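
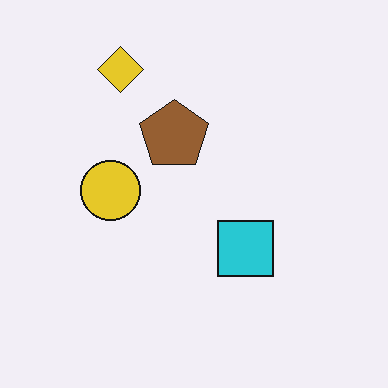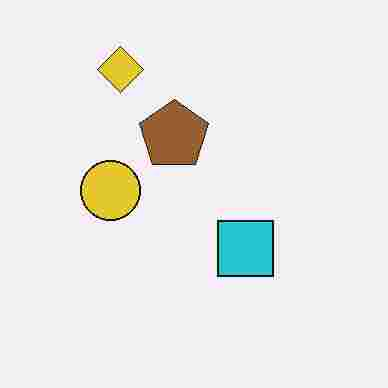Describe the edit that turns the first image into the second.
Heavily JPEG-compressed with obvious blocking artifacts.

Blocky 8×8 compression artifacts appear around shape edges and the flat background shows ringing — characteristic JPEG degradation.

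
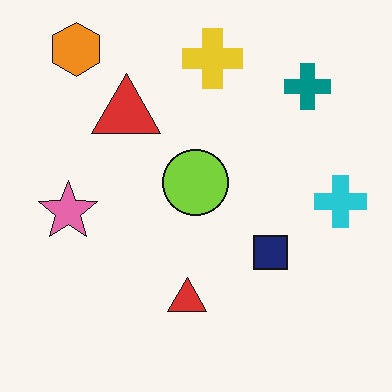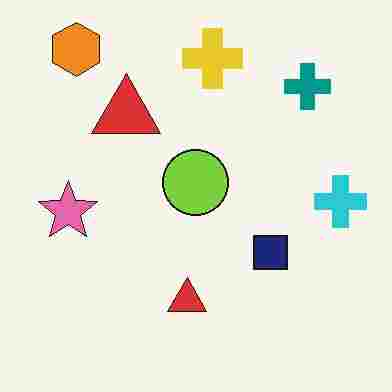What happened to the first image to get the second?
The image was heavily JPEG-compressed with obvious blocking artifacts.

Blocky 8×8 compression artifacts appear around shape edges and the flat background shows ringing — characteristic JPEG degradation.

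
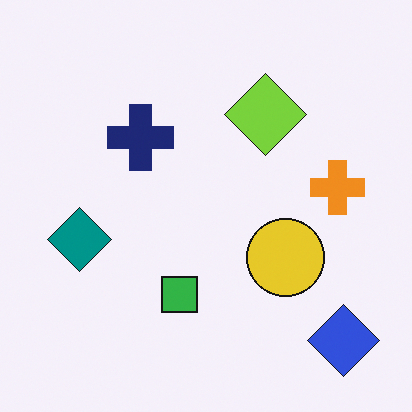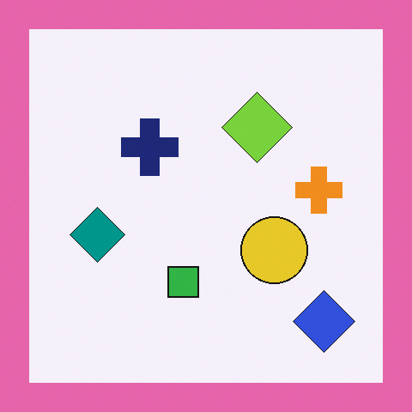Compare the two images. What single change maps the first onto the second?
The transformation is: framed with a pink border.

A solid pink frame runs around the edge of the second image, with the content slightly shrunk inside it.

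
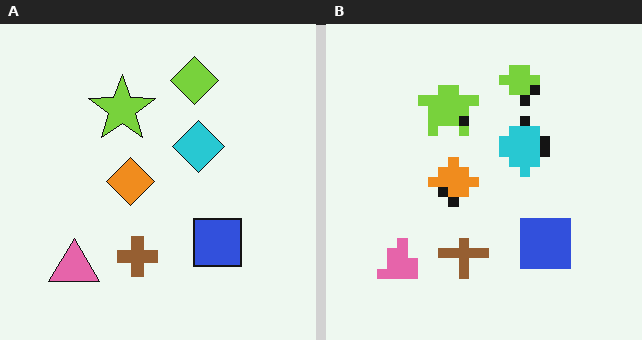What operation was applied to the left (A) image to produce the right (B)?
Heavily pixelated into large blocks.

Shapes are reduced to large square blocks; fine edges and outlines are lost — a downscale-then-upscale (mosaic) effect.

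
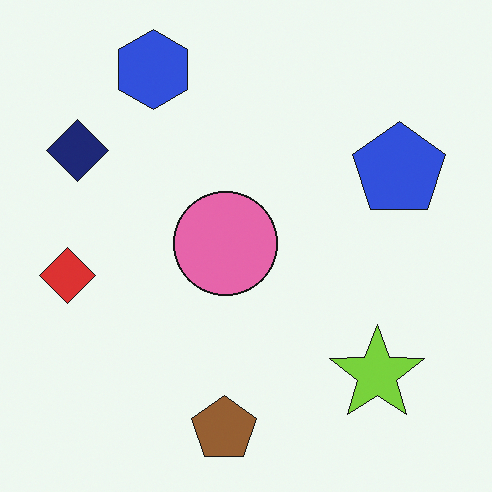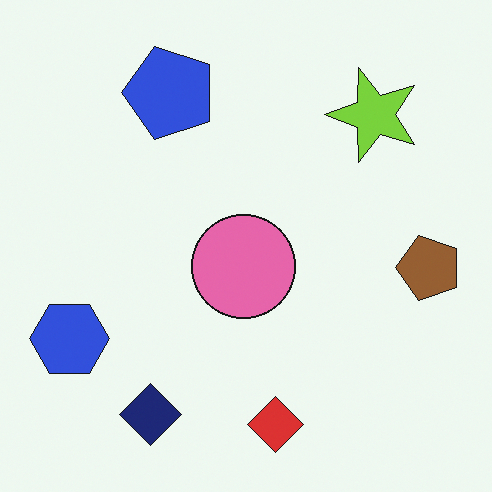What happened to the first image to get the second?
The transformation is: rotated 90° counter-clockwise.

The blue hexagon sits in the top-left of the first image and the bottom-left of the second — consistent with a whole-image 90° counter-clockwise rotation.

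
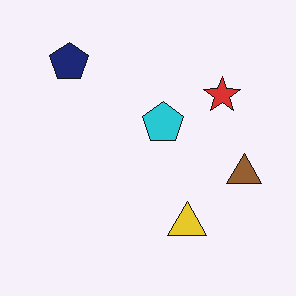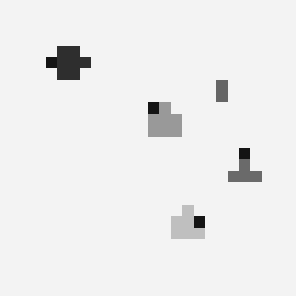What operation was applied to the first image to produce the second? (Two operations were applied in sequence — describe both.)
It was coarsely pixelated, then converted to grayscale.

Shapes are reduced to large square blocks; fine edges and outlines are lost — a downscale-then-upscale (mosaic) effect. All color is removed — every shape is now a shade of grey.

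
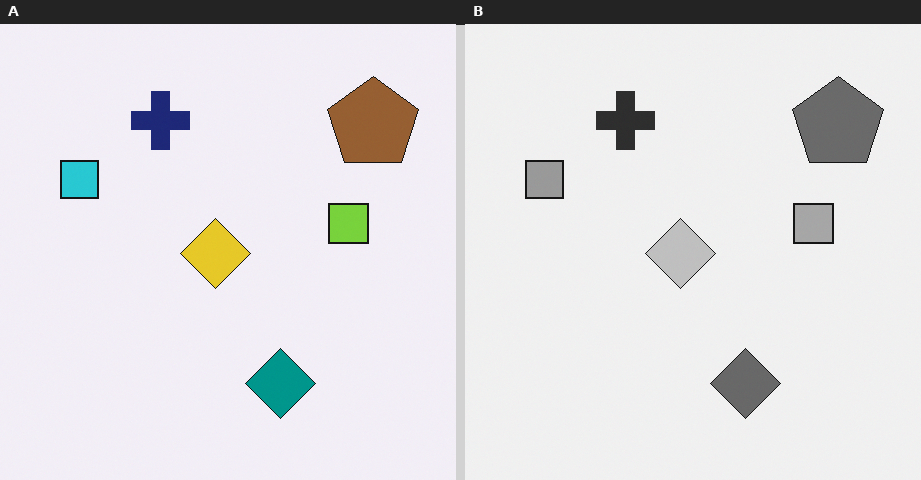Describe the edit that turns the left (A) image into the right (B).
It was converted to grayscale.

All color is removed — every shape is now a shade of grey.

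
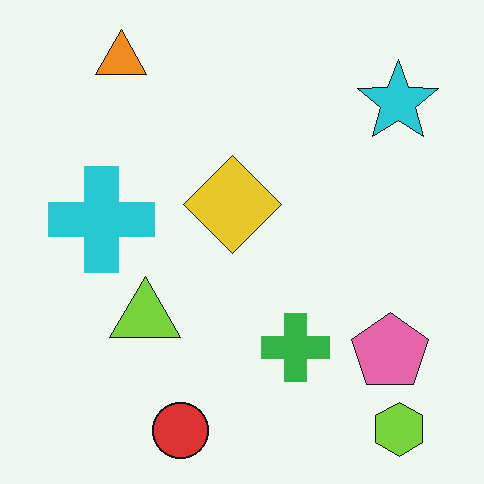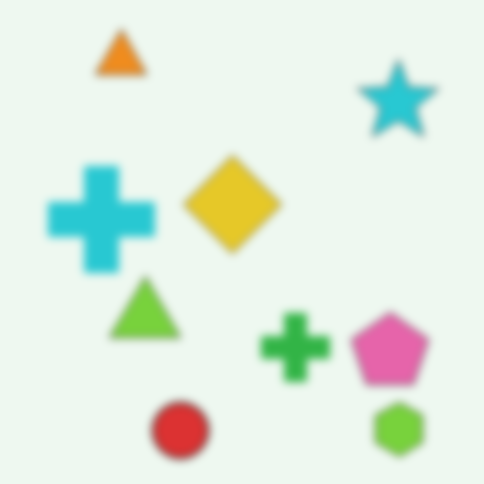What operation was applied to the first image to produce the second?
The transformation is: noticeably gaussian-blurred.

Shape edges and outlines are uniformly softened across the whole image.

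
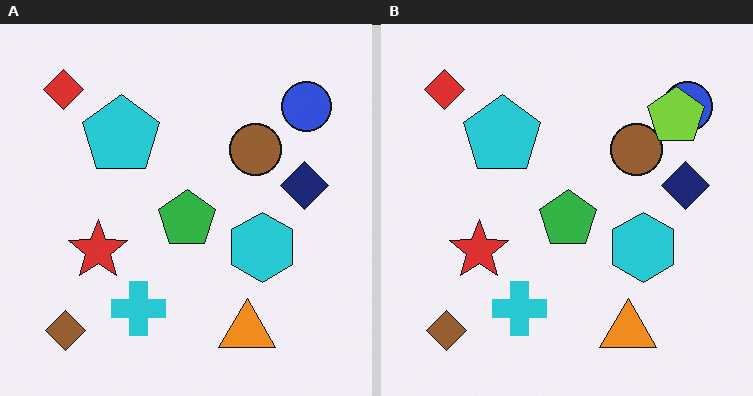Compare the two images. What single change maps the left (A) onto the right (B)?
The image was overlaid with an additional lime pentagon.

A lime pentagon appears in the right (B) image that is absent from the left (A).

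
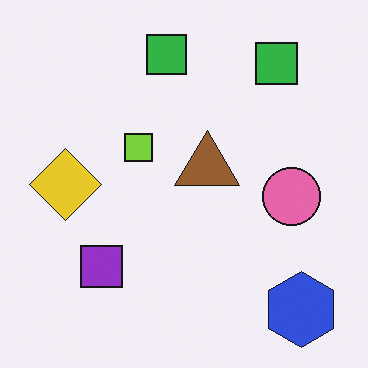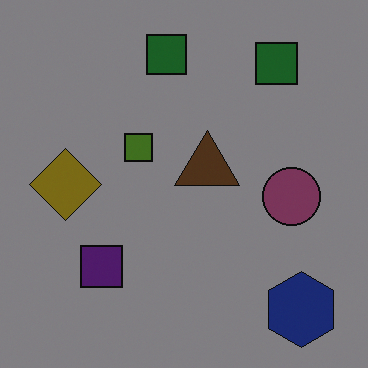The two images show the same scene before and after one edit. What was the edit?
It was noticeably darkened.

Every pixel — background and shapes alike — is uniformly darkened.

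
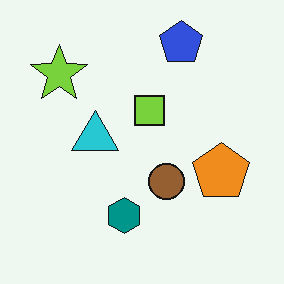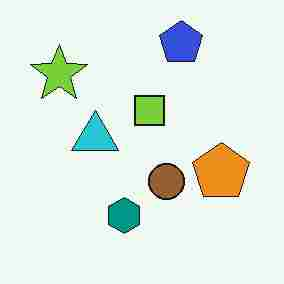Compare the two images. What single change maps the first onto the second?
It was heavily JPEG-compressed with obvious blocking artifacts.

Blocky 8×8 compression artifacts appear around shape edges and the flat background shows ringing — characteristic JPEG degradation.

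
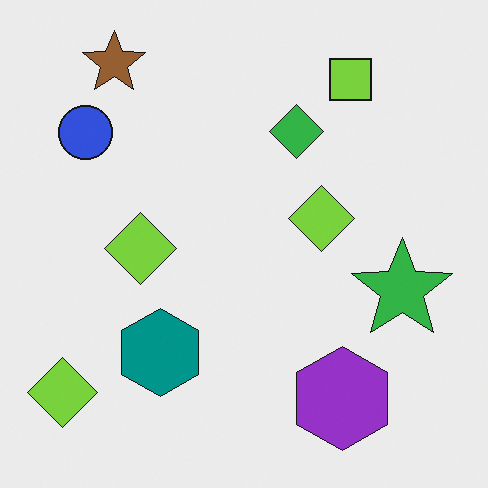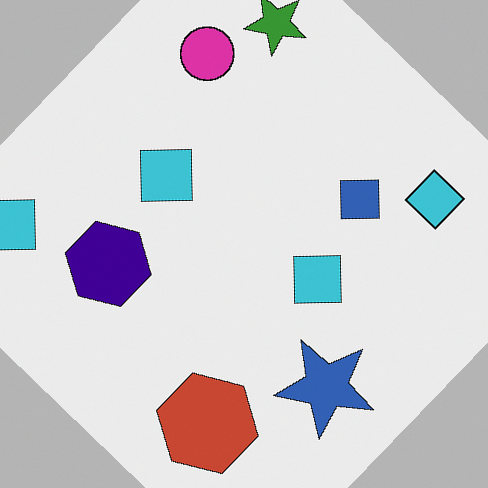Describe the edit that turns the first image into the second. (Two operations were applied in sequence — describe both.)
The image was rotated clockwise by a large amount — several tens of degrees, then hue-shifted noticeably.

Every shape is tilted by the same angle and the image corners show triangular fill wedges — a whole-image rotation by a non-right angle. Every shape's color has rotated by the same amount around the hue wheel — a uniform hue shift.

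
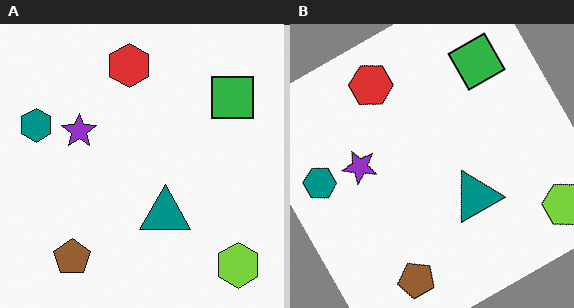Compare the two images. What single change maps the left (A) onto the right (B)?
Rotated counter-clockwise by a clearly visible amount.

Every shape is tilted by the same angle and the image corners show triangular fill wedges — a whole-image rotation by a non-right angle.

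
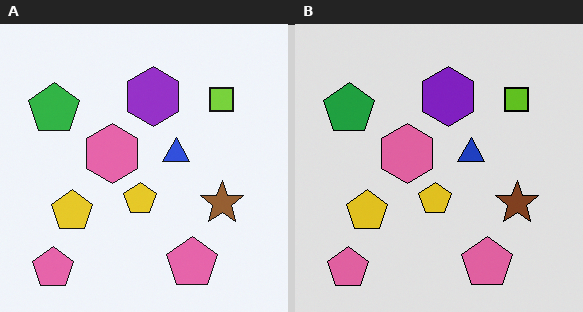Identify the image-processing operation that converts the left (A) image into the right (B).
It was posterized to a reduced palette.

Each flat color has snapped to a coarser quantized level — most visibly, the near-white background has dropped to a flat grey.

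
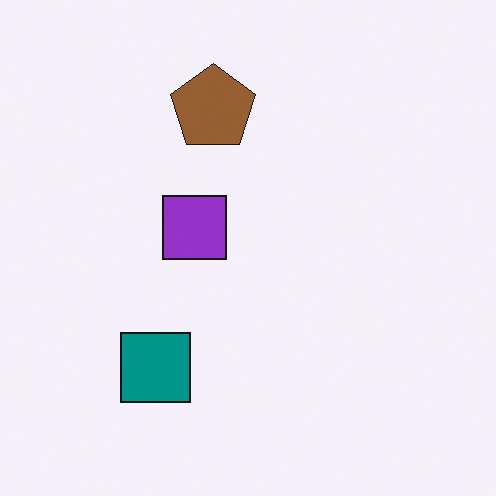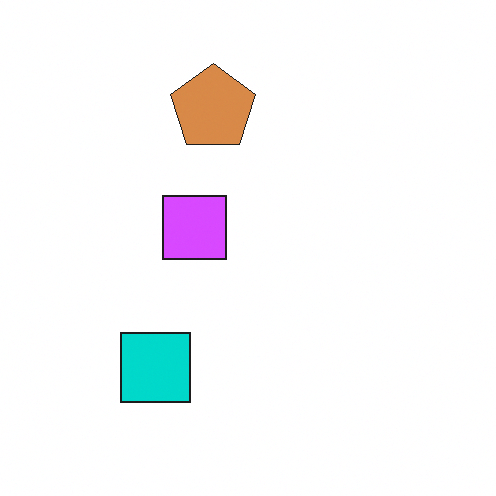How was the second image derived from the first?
Noticeably brightened.

Every pixel — background and shapes alike — is uniformly brightened.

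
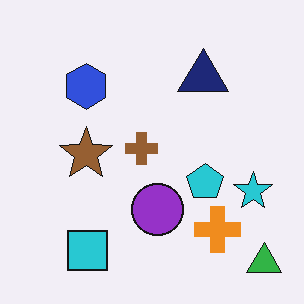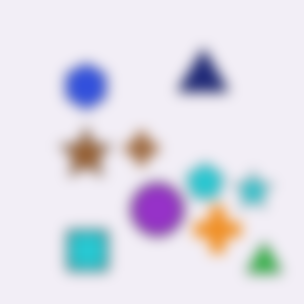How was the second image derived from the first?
The second image is the first heavily blurred.

Shape edges and outlines are uniformly softened across the whole image.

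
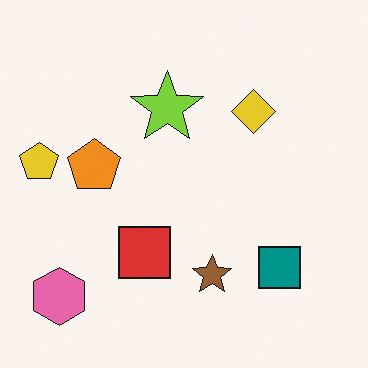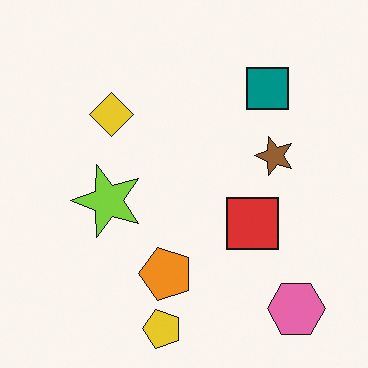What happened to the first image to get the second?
The image was rotated 90° counter-clockwise.

The pink hexagon sits in the bottom-left of the first image and the bottom-right of the second — consistent with a whole-image 90° counter-clockwise rotation.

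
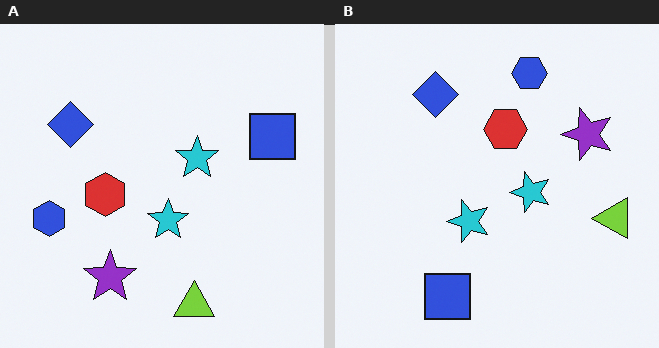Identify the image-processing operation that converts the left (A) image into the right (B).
The transformation is: transposed (reflected across the top-left ↔ bottom-right diagonal).

Shapes have swapped their row and column positions — what was in the top-right is now in the bottom-left — a diagonal reflection.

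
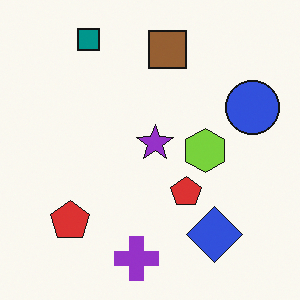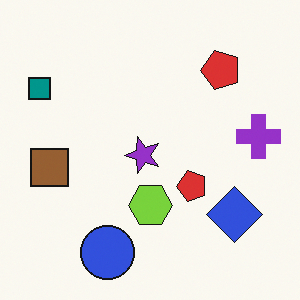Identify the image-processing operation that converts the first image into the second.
The second image is the first transposed (reflected across the top-left ↔ bottom-right diagonal).

Shapes have swapped their row and column positions — what was in the top-right is now in the bottom-left — a diagonal reflection.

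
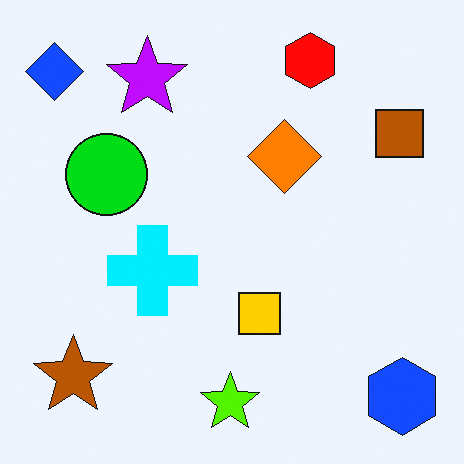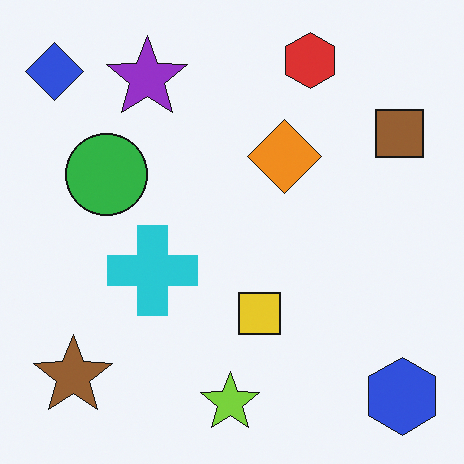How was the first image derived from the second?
The first image is the second heavily oversaturated.

All colors are more vivid — a global saturation change.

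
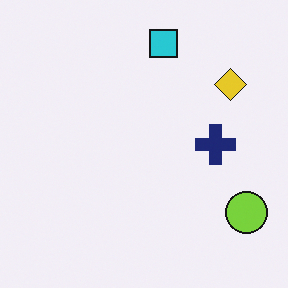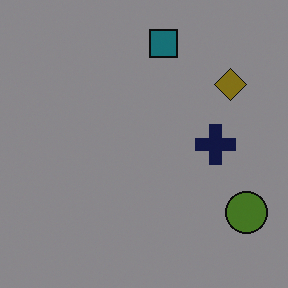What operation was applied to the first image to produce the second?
The second image is the first darkened a lot.

Every pixel — background and shapes alike — is uniformly darkened.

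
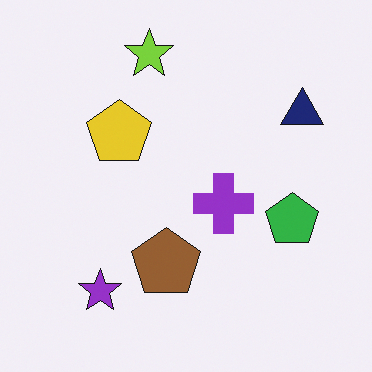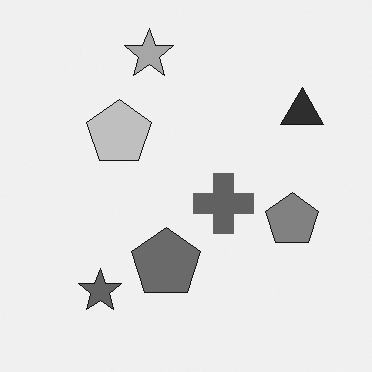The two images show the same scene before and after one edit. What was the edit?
The second image is the first converted to grayscale.

All color is removed — every shape is now a shade of grey.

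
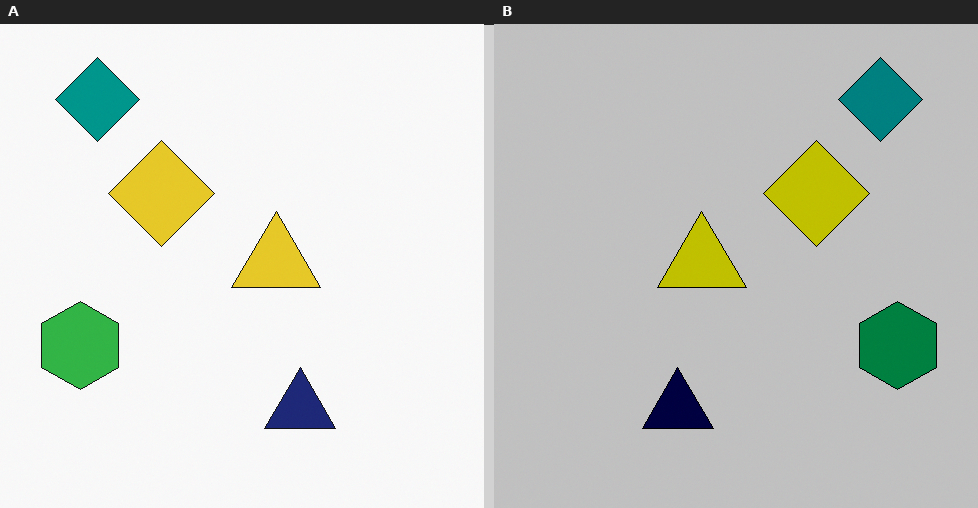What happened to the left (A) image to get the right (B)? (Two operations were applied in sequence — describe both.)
The image was heavily posterized to just a handful of flat colors, then flipped horizontally (left ↔ right).

Each flat color has snapped to a coarser quantized level — most visibly, the near-white background has dropped to a flat grey. The green hexagon is in the left of the left (A) image and the right of the right (B) — shapes on opposite sides of the vertical midline have swapped in a mirror flip.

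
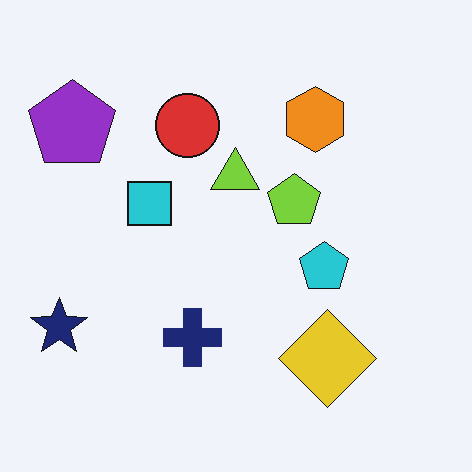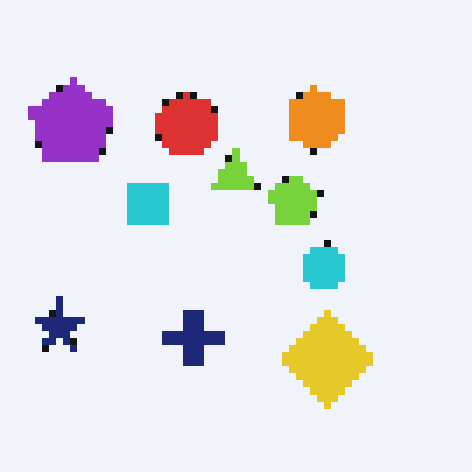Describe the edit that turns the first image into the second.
The transformation is: pixelated into visible square blocks.

Shapes are reduced to large square blocks; fine edges and outlines are lost — a downscale-then-upscale (mosaic) effect.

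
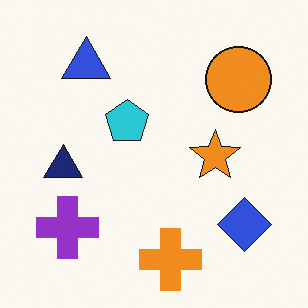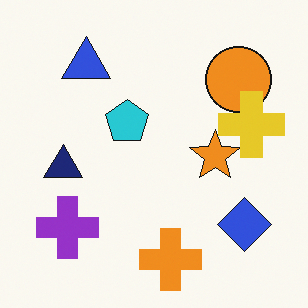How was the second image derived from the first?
The transformation is: overlaid with an additional yellow cross.

A yellow cross appears in the second image that is absent from the first.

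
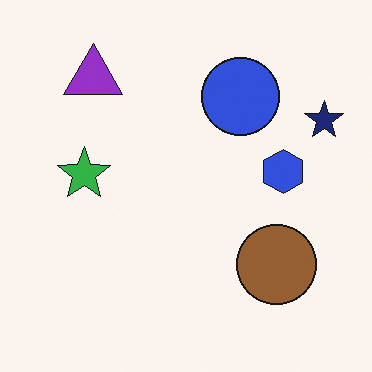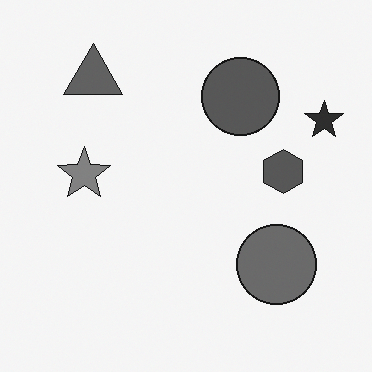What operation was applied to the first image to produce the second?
This is the original image converted to grayscale.

All color is removed — every shape is now a shade of grey.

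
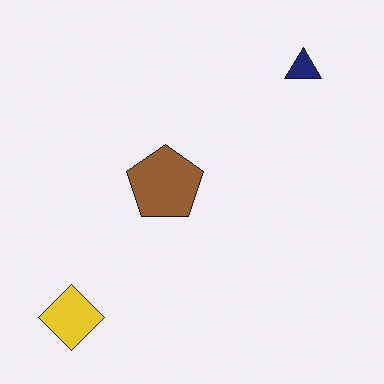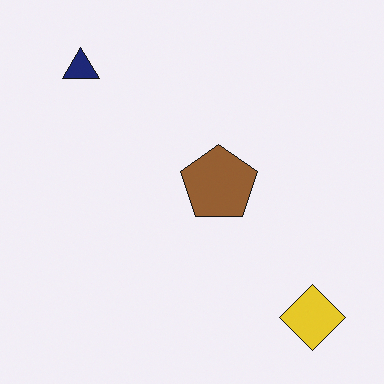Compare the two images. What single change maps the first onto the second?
This is the original image flipped horizontally (left ↔ right).

The yellow diamond is in the bottom-left of the first image and the bottom-right of the second — shapes on opposite sides of the vertical midline have swapped in a mirror flip.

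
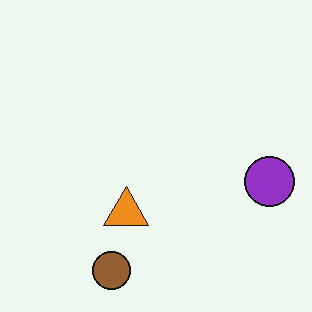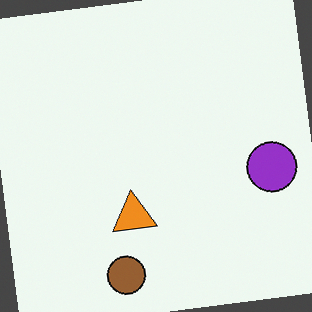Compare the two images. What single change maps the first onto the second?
The second image is the first rotated counter-clockwise by a slight angle.

Every shape is tilted by the same angle and the image corners show triangular fill wedges — a whole-image rotation by a non-right angle.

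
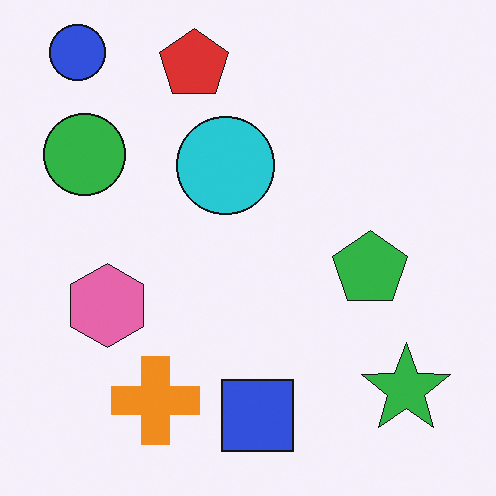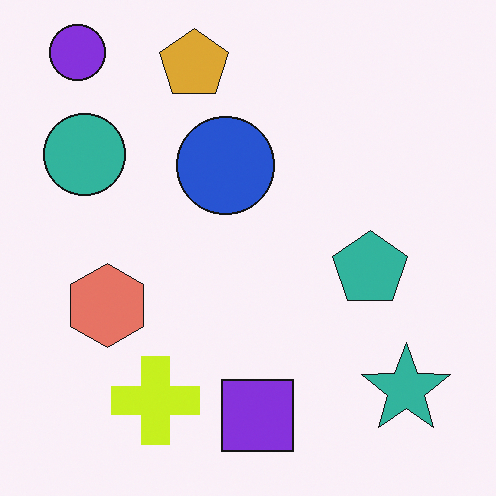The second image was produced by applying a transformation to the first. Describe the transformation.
The transformation is: hue-shifted slightly.

Every shape's color has rotated by the same amount around the hue wheel — a uniform hue shift.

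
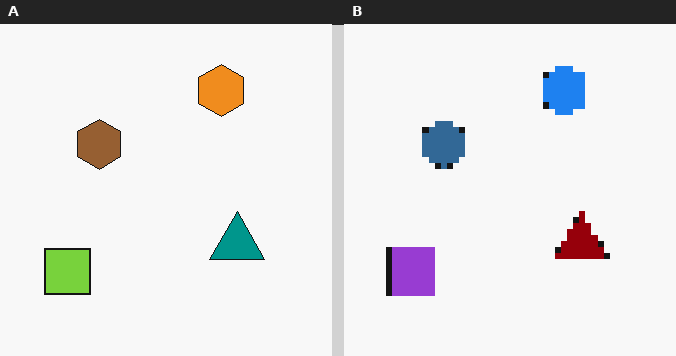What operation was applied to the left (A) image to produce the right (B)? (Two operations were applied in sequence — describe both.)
This is the original image pixelated into visible square blocks, then hue-shifted by a large amount.

Shapes are reduced to large square blocks; fine edges and outlines are lost — a downscale-then-upscale (mosaic) effect. Every shape's color has rotated by the same amount around the hue wheel — a uniform hue shift.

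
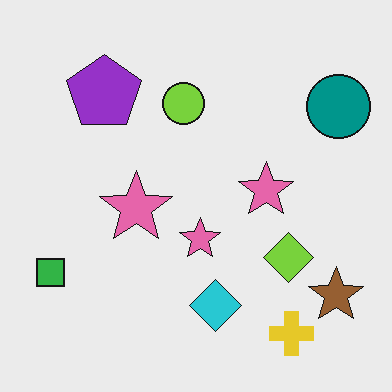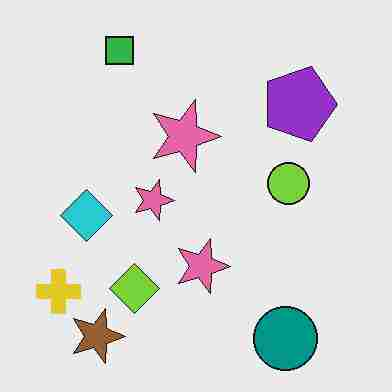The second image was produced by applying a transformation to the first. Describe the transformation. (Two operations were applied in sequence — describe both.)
It was rotated 90° clockwise, then heavily JPEG-compressed with obvious blocking artifacts.

The brown star sits in the bottom-right of the first image and the bottom-left of the second — consistent with a whole-image 90° clockwise rotation. Blocky 8×8 compression artifacts appear around shape edges and the flat background shows ringing — characteristic JPEG degradation.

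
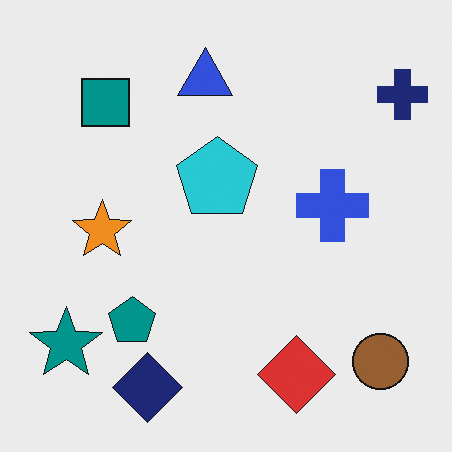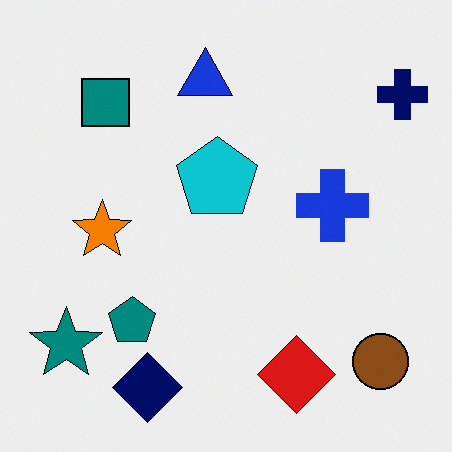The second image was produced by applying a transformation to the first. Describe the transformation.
This is the original image given slightly increased contrast.

Tones are pushed away from mid-grey across the whole image — a global contrast change.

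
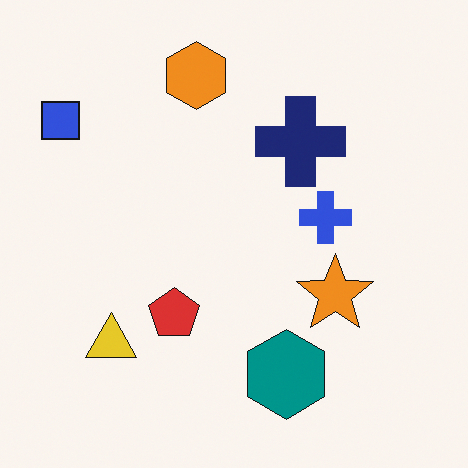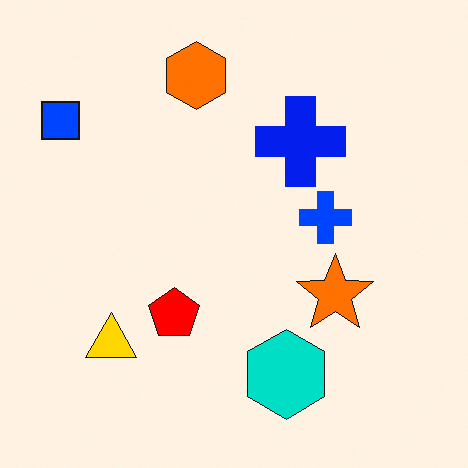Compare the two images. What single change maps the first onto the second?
It was made much more vivid (saturation change).

All colors are more vivid — a global saturation change.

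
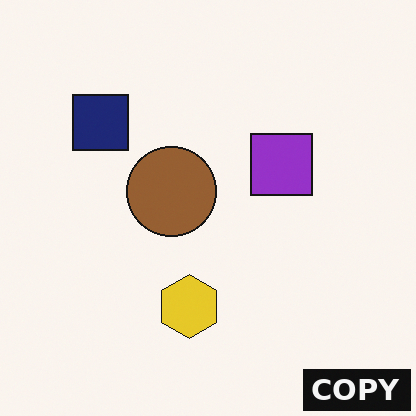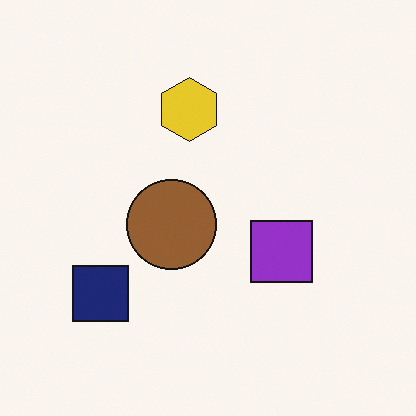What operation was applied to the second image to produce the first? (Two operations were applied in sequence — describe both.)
The transformation is: flipped vertically (top ↔ bottom), then watermarked with the text "COPY" in the lower-right corner.

The yellow hexagon is in the top of the second image and the bottom of the first — shapes on opposite sides of the horizontal midline have swapped in a mirror flip. A dark label reading "COPY" appears in the lower-right corner.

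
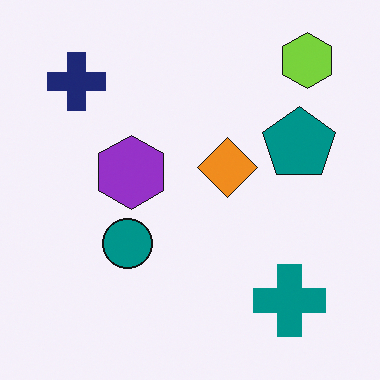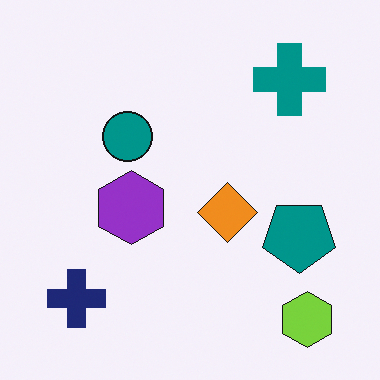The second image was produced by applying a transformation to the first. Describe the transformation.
The second image is the first flipped vertically (top ↔ bottom).

The lime hexagon is in the top-right of the first image and the bottom-right of the second — shapes on opposite sides of the horizontal midline have swapped in a mirror flip.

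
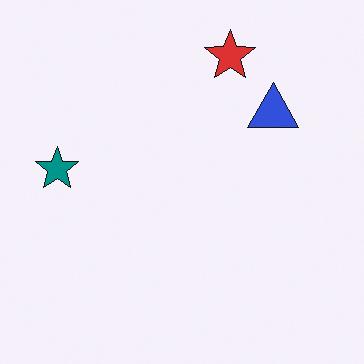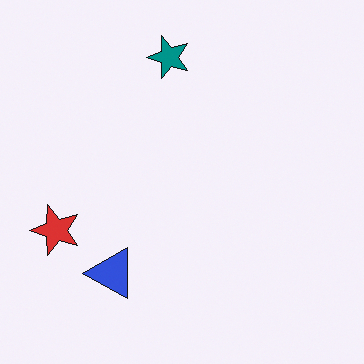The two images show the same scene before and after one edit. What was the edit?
This is the original image transposed (reflected across the top-left ↔ bottom-right diagonal).

Shapes have swapped their row and column positions — what was in the top-right is now in the bottom-left — a diagonal reflection.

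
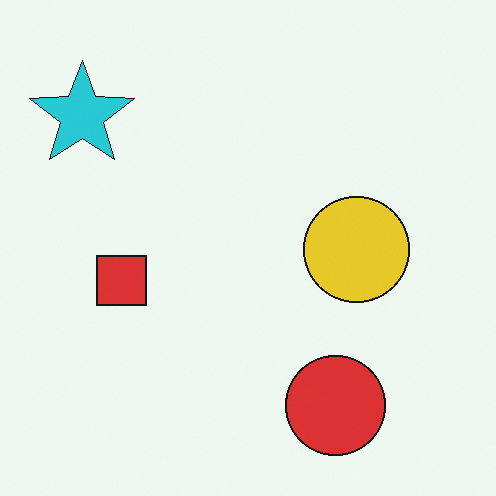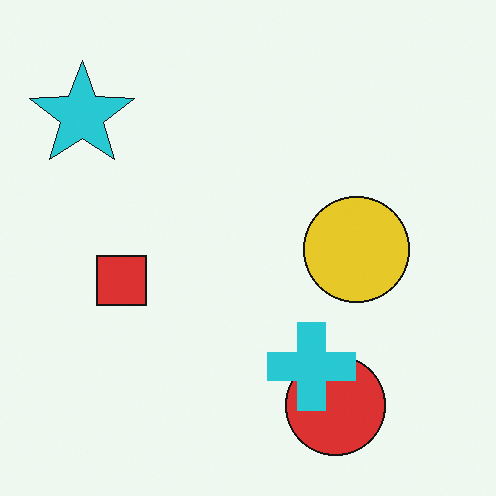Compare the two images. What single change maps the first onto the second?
The transformation is: overlaid with an additional cyan cross.

A cyan cross appears in the second image that is absent from the first.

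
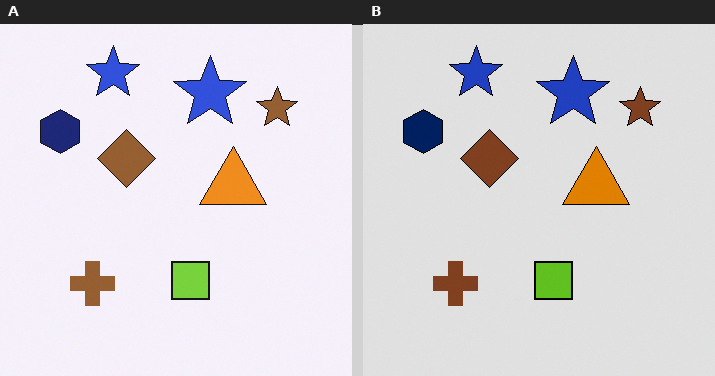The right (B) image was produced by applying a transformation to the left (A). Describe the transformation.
This is the original image posterized to a reduced palette.

Each flat color has snapped to a coarser quantized level — most visibly, the near-white background has dropped to a flat grey.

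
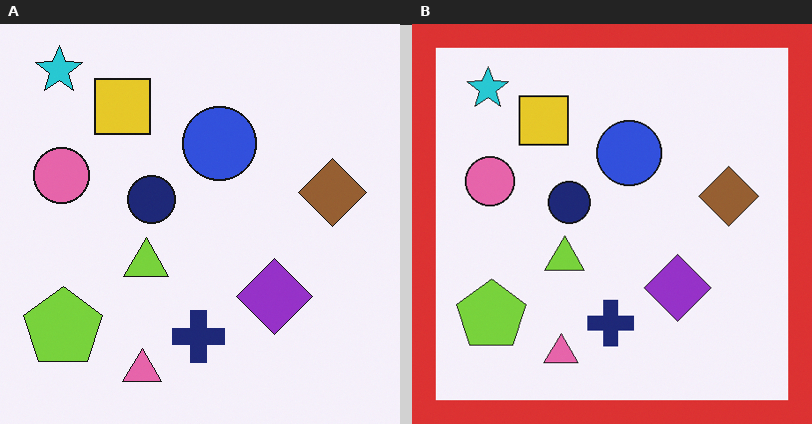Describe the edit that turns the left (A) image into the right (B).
Framed with a red border.

A solid red frame runs around the edge of the right (B) image, with the content slightly shrunk inside it.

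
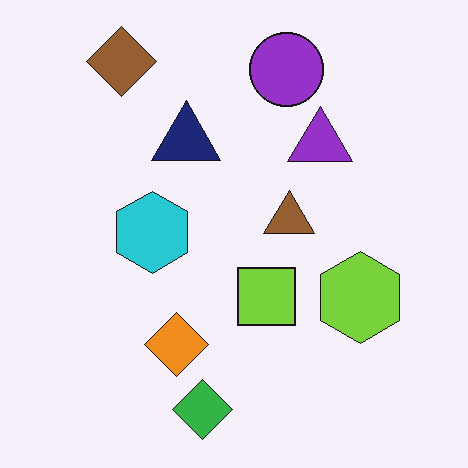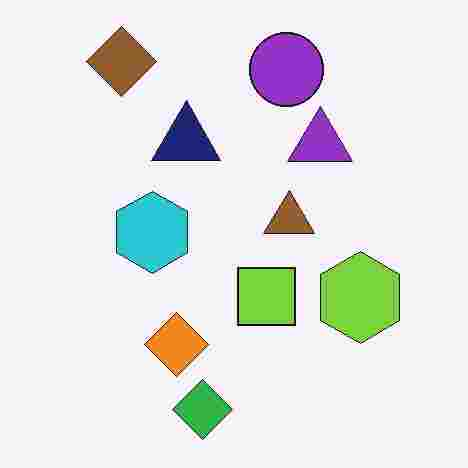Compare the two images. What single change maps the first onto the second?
The second image is the first heavily JPEG-compressed with obvious blocking artifacts.

Blocky 8×8 compression artifacts appear around shape edges and the flat background shows ringing — characteristic JPEG degradation.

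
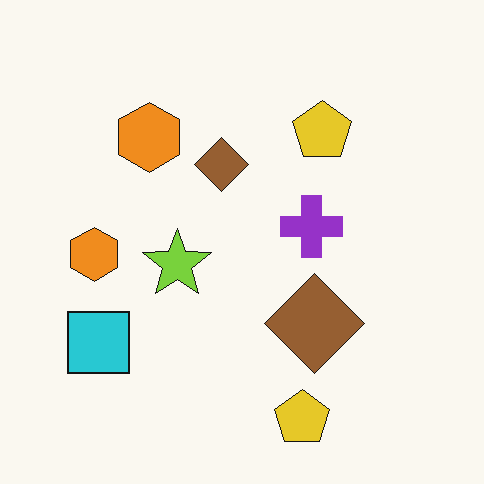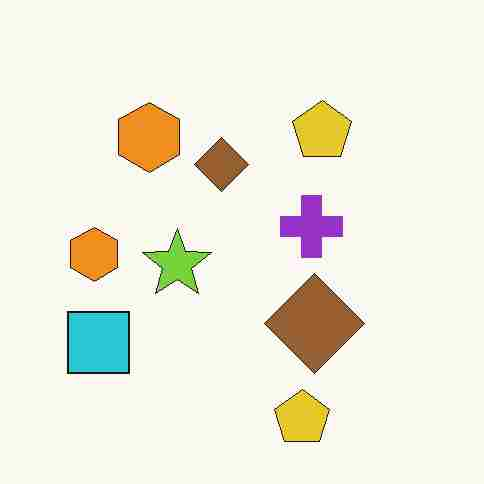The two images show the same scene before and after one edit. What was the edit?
This is the original image heavily JPEG-compressed with obvious blocking artifacts.

Blocky 8×8 compression artifacts appear around shape edges and the flat background shows ringing — characteristic JPEG degradation.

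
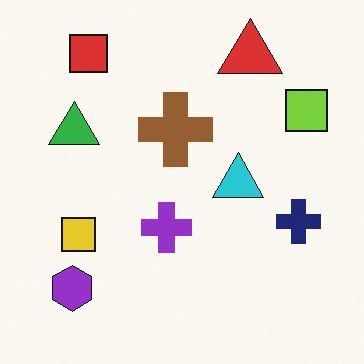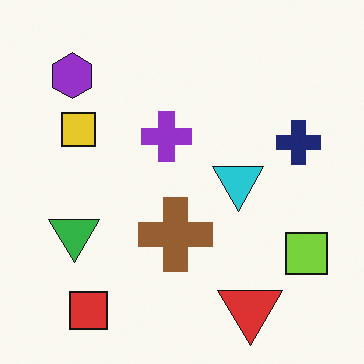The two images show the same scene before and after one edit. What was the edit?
This is the original image flipped vertically (top ↔ bottom).

The red square is in the top-left of the first image and the bottom-left of the second — shapes on opposite sides of the horizontal midline have swapped in a mirror flip.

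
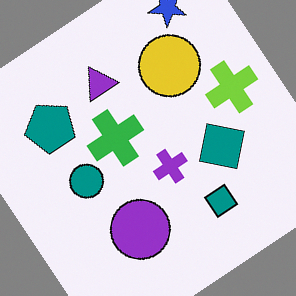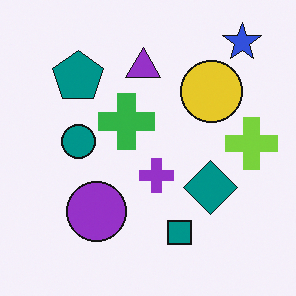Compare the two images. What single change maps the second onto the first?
The transformation is: rotated counter-clockwise by a large amount — several tens of degrees.

Every shape is tilted by the same angle and the image corners show triangular fill wedges — a whole-image rotation by a non-right angle.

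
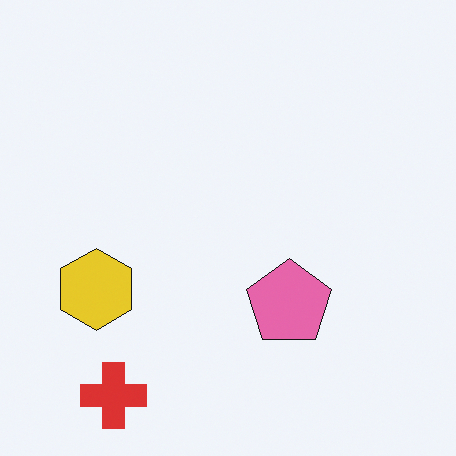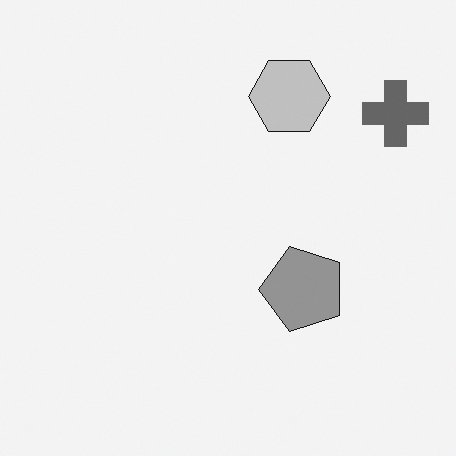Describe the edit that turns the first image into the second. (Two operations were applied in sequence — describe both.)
Transposed (reflected across the top-left ↔ bottom-right diagonal), then converted to grayscale.

Shapes have swapped their row and column positions — what was in the top-right is now in the bottom-left — a diagonal reflection. All color is removed — every shape is now a shade of grey.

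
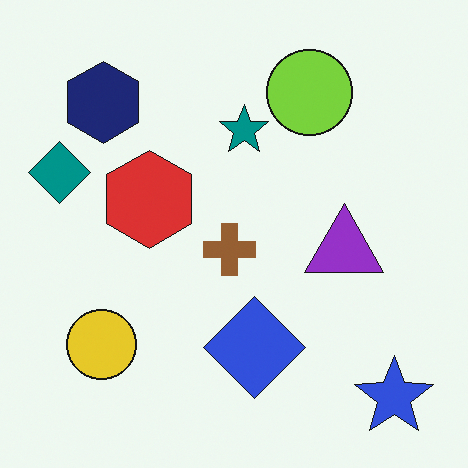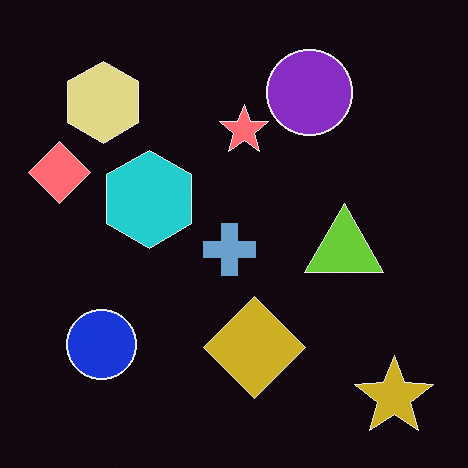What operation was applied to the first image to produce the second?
The second image is the first color-inverted (negative).

The light background has become dark and every shape's color is its complement — a photographic negative.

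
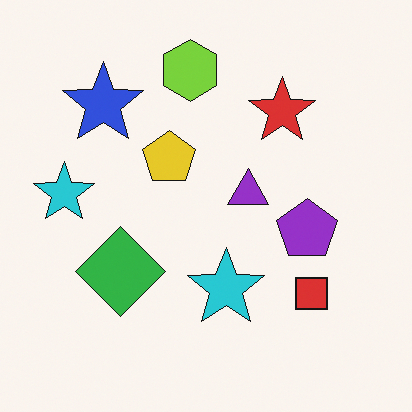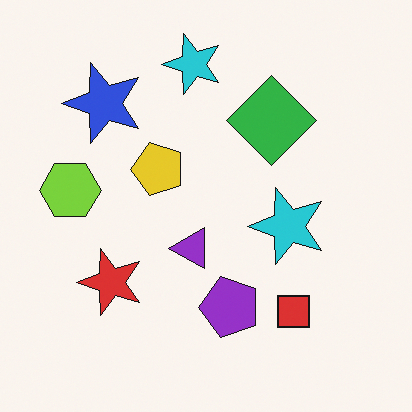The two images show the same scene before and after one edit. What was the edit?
It was transposed (reflected across the top-left ↔ bottom-right diagonal).

Shapes have swapped their row and column positions — what was in the top-right is now in the bottom-left — a diagonal reflection.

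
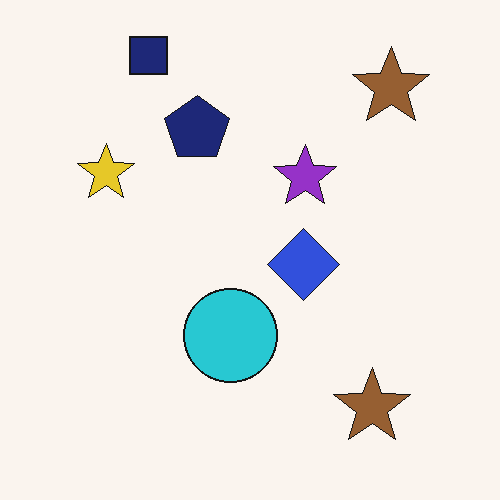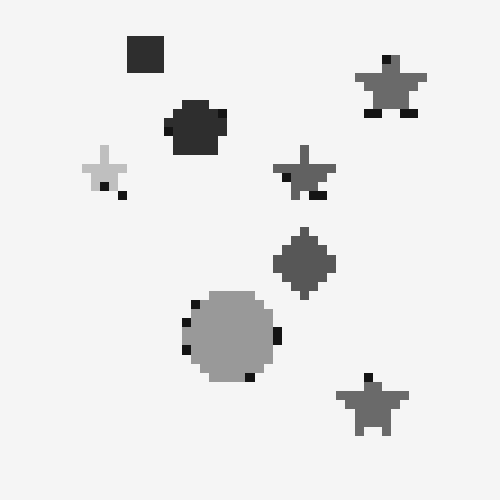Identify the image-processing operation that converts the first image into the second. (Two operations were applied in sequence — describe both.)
The transformation is: converted to grayscale, then coarsely pixelated.

All color is removed — every shape is now a shade of grey. Shapes are reduced to large square blocks; fine edges and outlines are lost — a downscale-then-upscale (mosaic) effect.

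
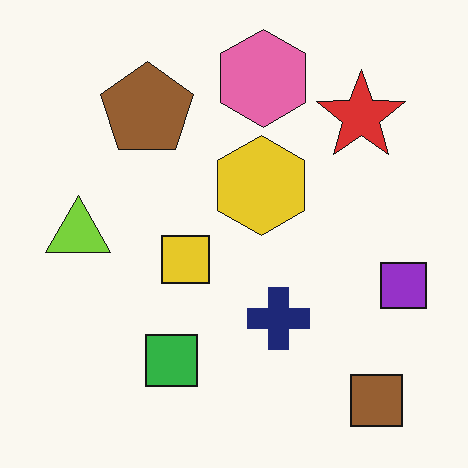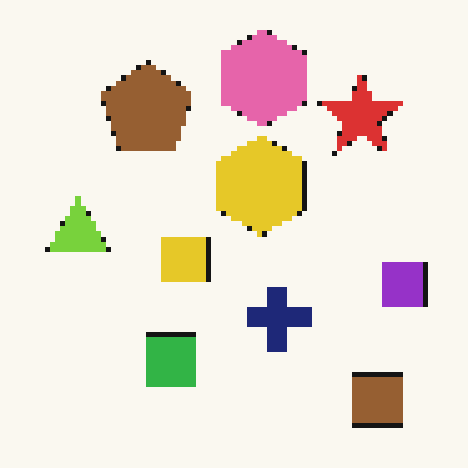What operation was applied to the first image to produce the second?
Mildly pixelated.

Shapes are reduced to large square blocks; fine edges and outlines are lost — a downscale-then-upscale (mosaic) effect.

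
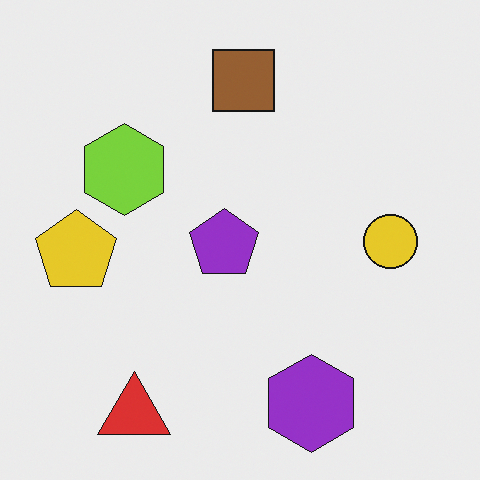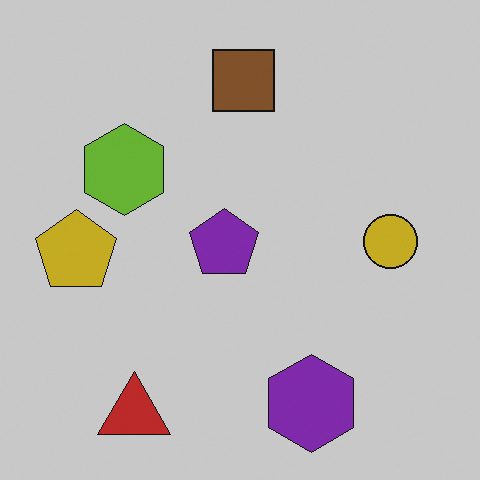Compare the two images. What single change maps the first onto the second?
It was darkened a little.

Every pixel — background and shapes alike — is uniformly darkened.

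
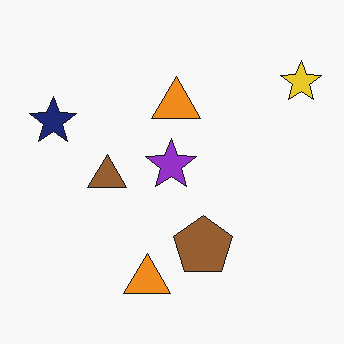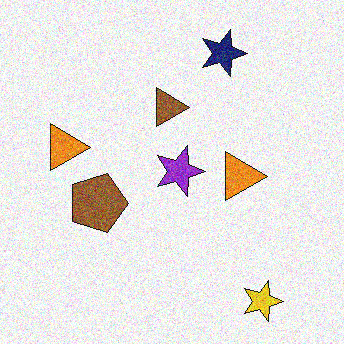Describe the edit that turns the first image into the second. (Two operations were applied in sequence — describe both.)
Degraded with moderate additive noise, then rotated 90° clockwise.

Random speckle covers the whole image, including the flat background. The yellow star sits in the top-right of the first image and the bottom-right of the second — consistent with a whole-image 90° clockwise rotation.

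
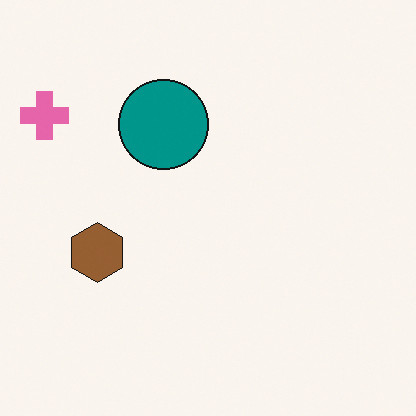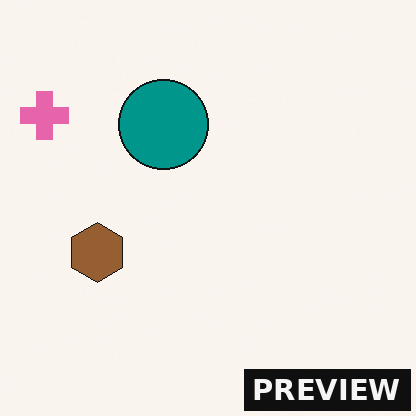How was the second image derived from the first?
The image was watermarked with the text "PREVIEW" in the lower-right corner.

A dark label reading "PREVIEW" appears in the lower-right corner.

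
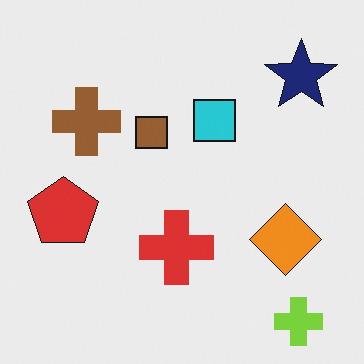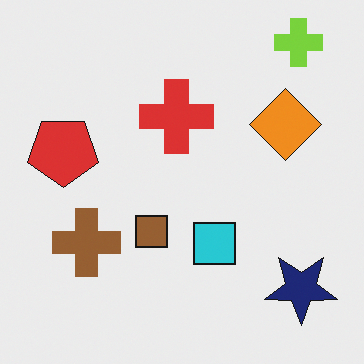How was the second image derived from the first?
The transformation is: flipped vertically (top ↔ bottom).

The lime cross is in the bottom-right of the first image and the top-right of the second — shapes on opposite sides of the horizontal midline have swapped in a mirror flip.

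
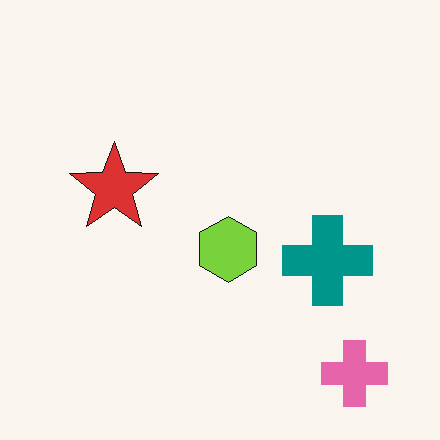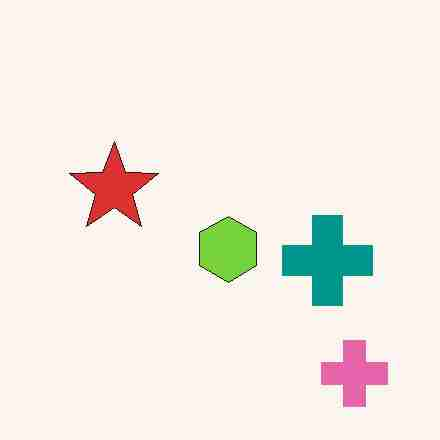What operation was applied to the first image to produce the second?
The image was heavily JPEG-compressed with obvious blocking artifacts.

Blocky 8×8 compression artifacts appear around shape edges and the flat background shows ringing — characteristic JPEG degradation.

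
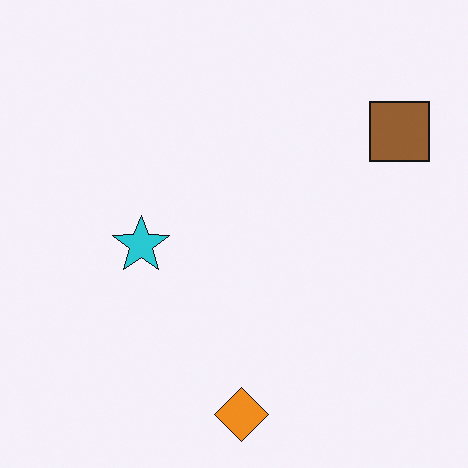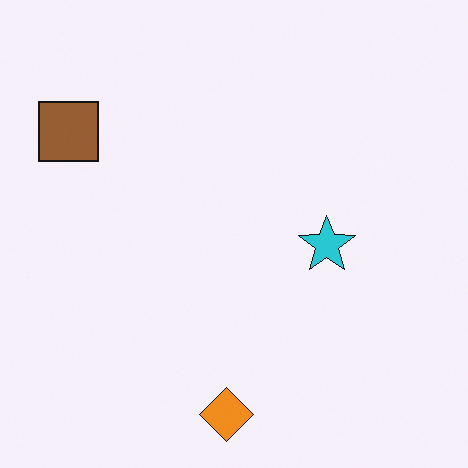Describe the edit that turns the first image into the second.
The image was flipped horizontally (left ↔ right).

The brown square is in the top-right of the first image and the top-left of the second — shapes on opposite sides of the vertical midline have swapped in a mirror flip.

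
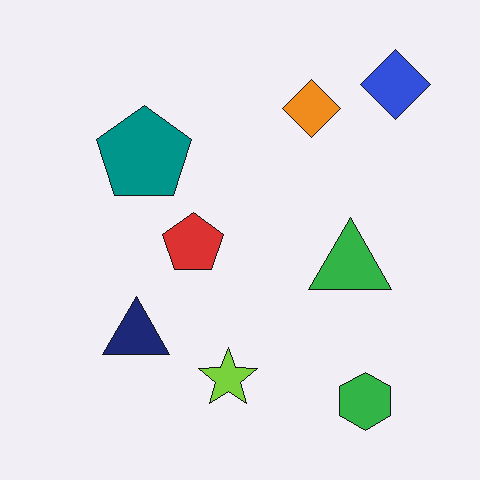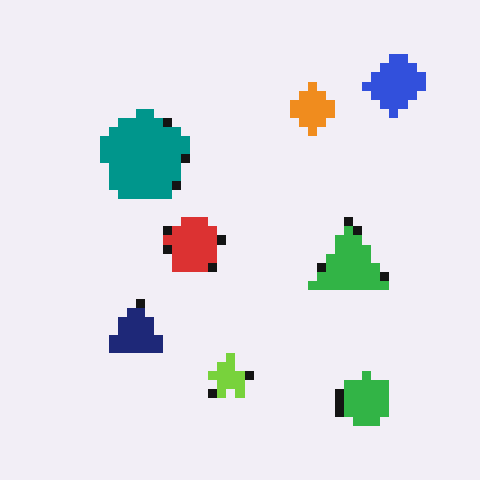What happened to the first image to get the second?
It was heavily pixelated into large blocks.

Shapes are reduced to large square blocks; fine edges and outlines are lost — a downscale-then-upscale (mosaic) effect.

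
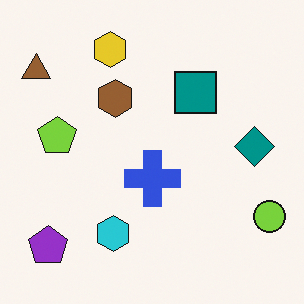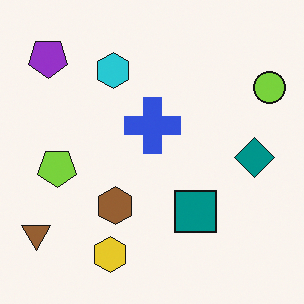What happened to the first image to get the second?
The second image is the first flipped vertically (top ↔ bottom).

The yellow hexagon is in the top of the first image and the bottom of the second — shapes on opposite sides of the horizontal midline have swapped in a mirror flip.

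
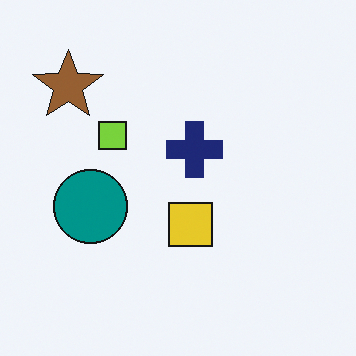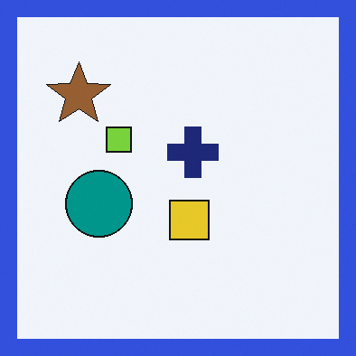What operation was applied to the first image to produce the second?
It was framed with a blue border.

A solid blue frame runs around the edge of the second image, with the content slightly shrunk inside it.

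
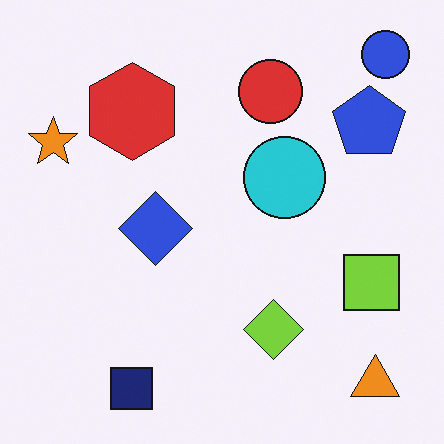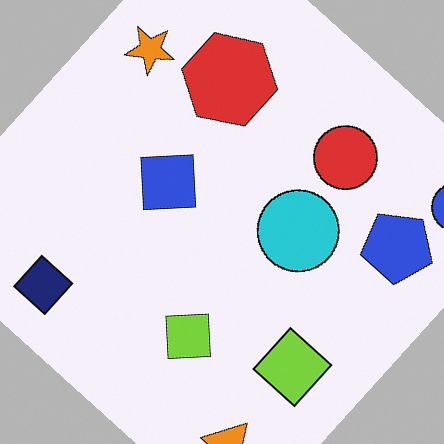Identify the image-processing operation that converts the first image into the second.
It was rotated clockwise by a large amount — several tens of degrees.

Every shape is tilted by the same angle and the image corners show triangular fill wedges — a whole-image rotation by a non-right angle.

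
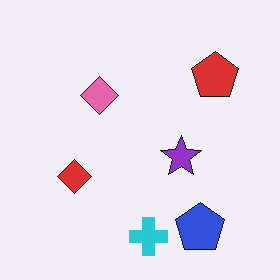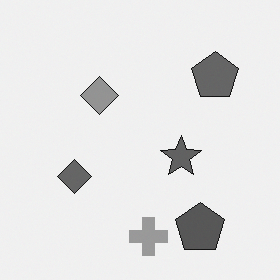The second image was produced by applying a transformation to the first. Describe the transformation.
The transformation is: converted to grayscale.

All color is removed — every shape is now a shade of grey.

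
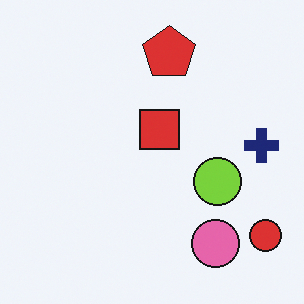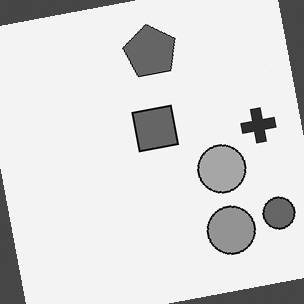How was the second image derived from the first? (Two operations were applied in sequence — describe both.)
It was converted to grayscale, then rotated counter-clockwise by a small amount.

All color is removed — every shape is now a shade of grey. Every shape is tilted by the same angle and the image corners show triangular fill wedges — a whole-image rotation by a non-right angle.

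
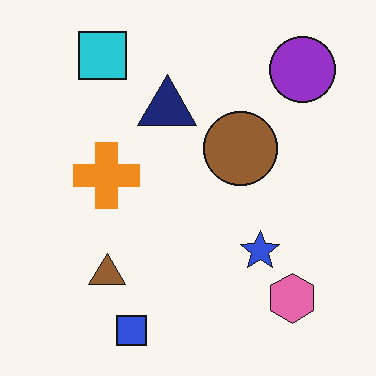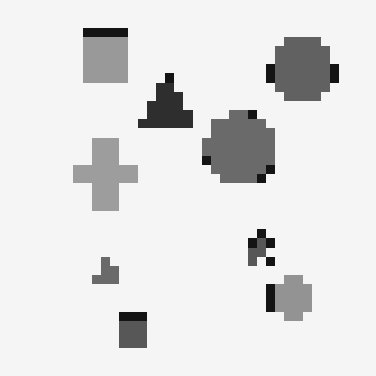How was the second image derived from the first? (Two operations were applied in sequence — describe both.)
It was converted to grayscale, then coarsely pixelated.

All color is removed — every shape is now a shade of grey. Shapes are reduced to large square blocks; fine edges and outlines are lost — a downscale-then-upscale (mosaic) effect.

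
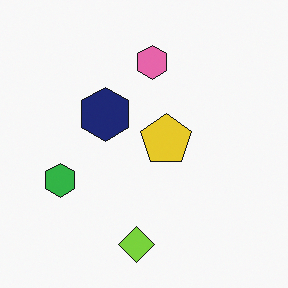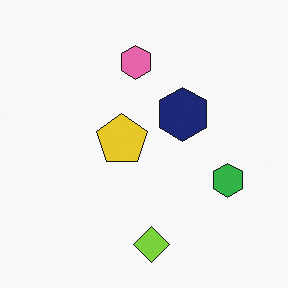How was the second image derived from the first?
The second image is the first flipped horizontally (left ↔ right).

The green hexagon is in the left of the first image and the right of the second — shapes on opposite sides of the vertical midline have swapped in a mirror flip.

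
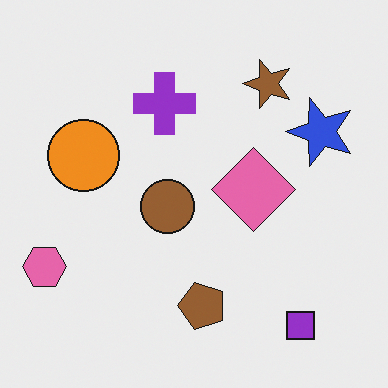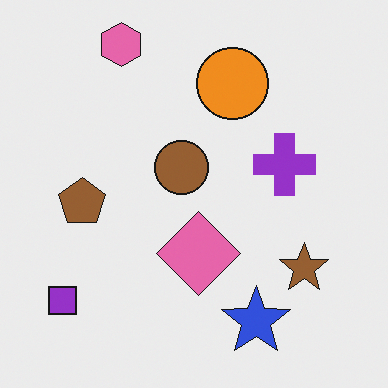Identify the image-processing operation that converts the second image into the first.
The transformation is: rotated 90° counter-clockwise.

The purple square sits in the bottom-left of the second image and the bottom-right of the first — consistent with a whole-image 90° counter-clockwise rotation.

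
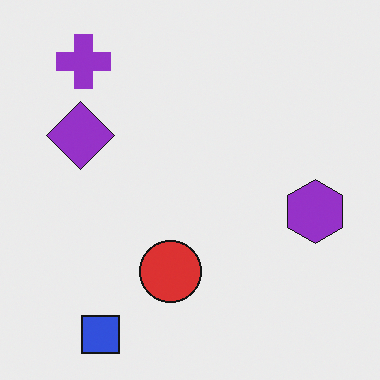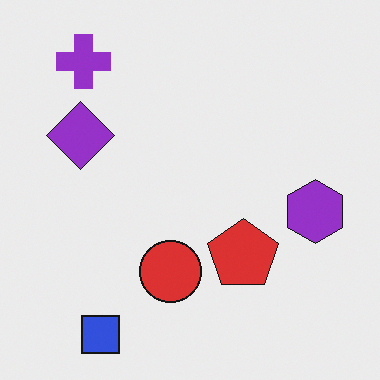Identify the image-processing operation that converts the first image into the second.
The second image is the first overlaid with an additional red pentagon.

A red pentagon appears in the second image that is absent from the first.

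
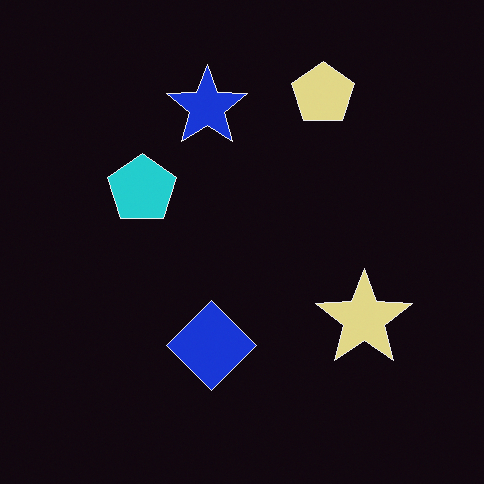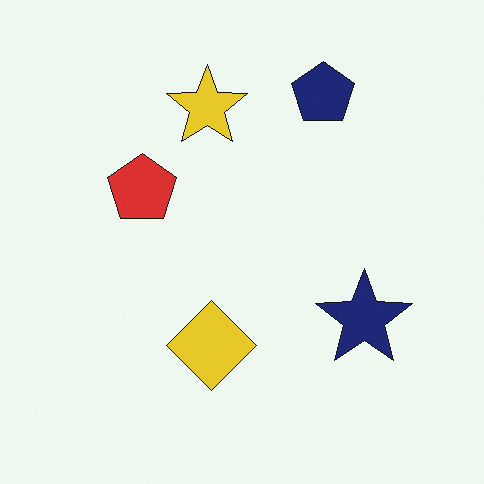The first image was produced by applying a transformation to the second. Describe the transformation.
The image was color-inverted (negative).

The light background has become dark and every shape's color is its complement — a photographic negative.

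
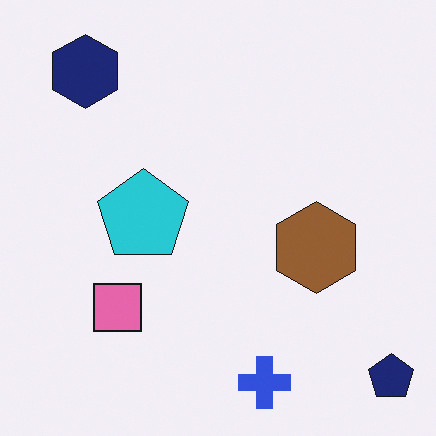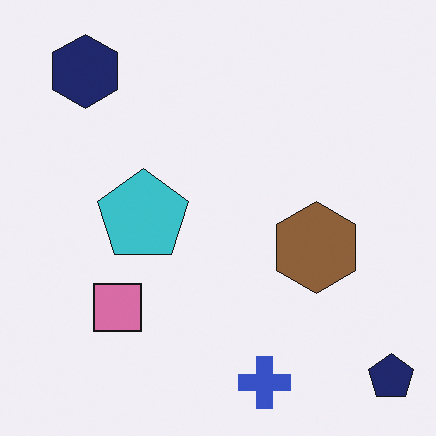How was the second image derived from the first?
The second image is the first slightly desaturated.

All colors are more muted and greyish — a global saturation change.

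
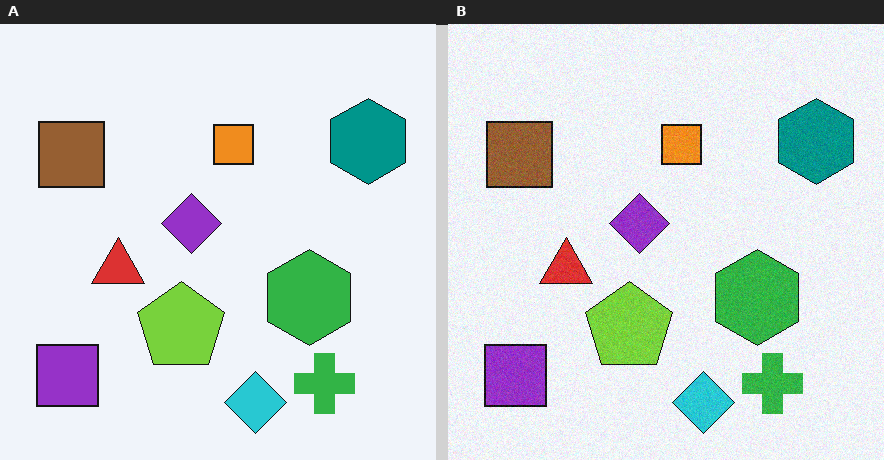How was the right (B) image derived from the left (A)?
The right (B) image is the left (A) degraded with a light layer of grain.

Random speckle covers the whole image, including the flat background.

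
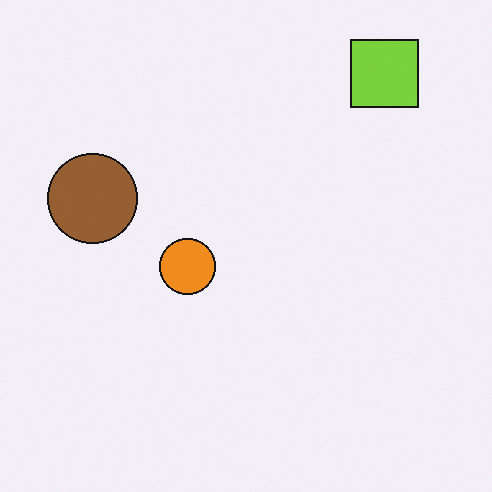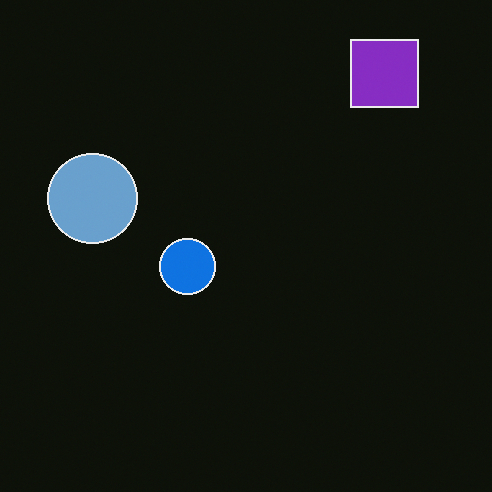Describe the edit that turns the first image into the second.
The image was color-inverted (negative).

The light background has become dark and every shape's color is its complement — a photographic negative.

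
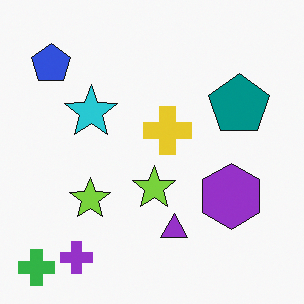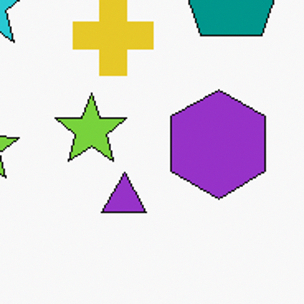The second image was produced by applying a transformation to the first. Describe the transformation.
Cropped to a noticeably smaller region and rescaled.

The visible shapes are larger and the field of view is narrower; shapes near the original edges may be partly or wholly outside the frame — a crop-and-rescale.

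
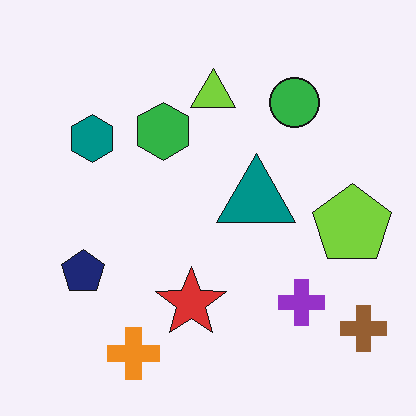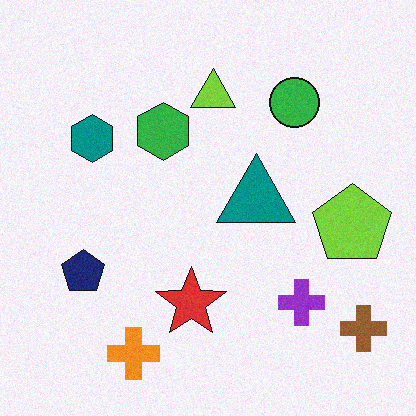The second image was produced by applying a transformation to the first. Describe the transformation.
This is the original image degraded with light additive noise.

Random speckle covers the whole image, including the flat background.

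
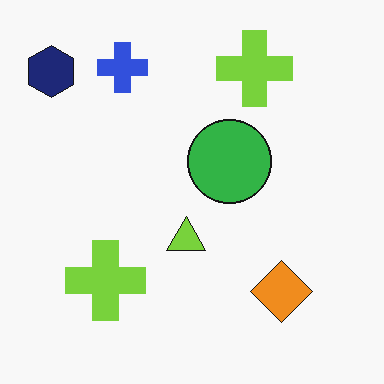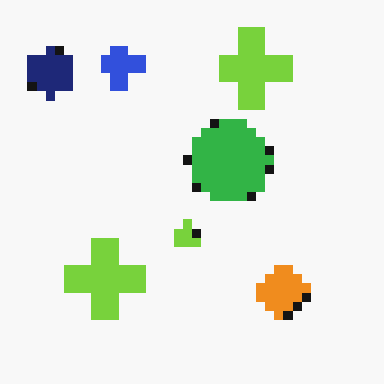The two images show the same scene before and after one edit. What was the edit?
The second image is the first coarsely pixelated.

Shapes are reduced to large square blocks; fine edges and outlines are lost — a downscale-then-upscale (mosaic) effect.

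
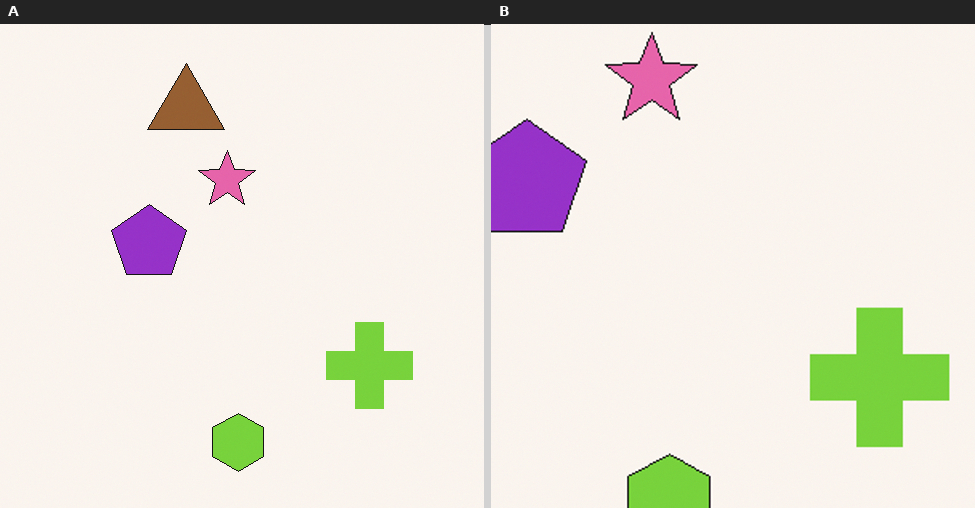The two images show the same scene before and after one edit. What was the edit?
The image was cropped slightly and scaled back up.

The visible shapes are larger and the field of view is narrower; shapes near the original edges may be partly or wholly outside the frame — a crop-and-rescale.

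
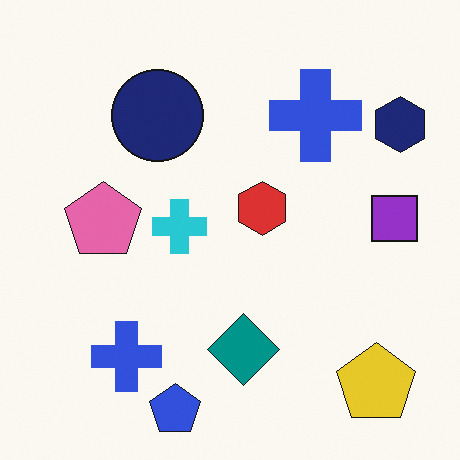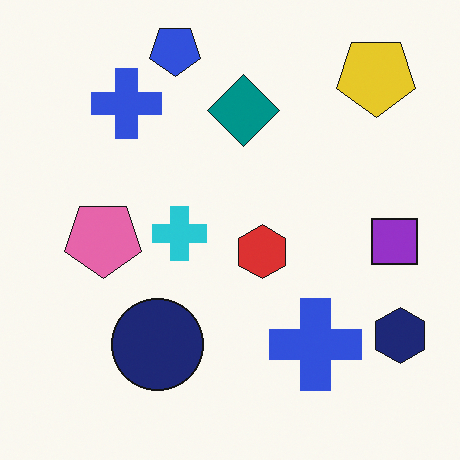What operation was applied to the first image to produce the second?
This is the original image flipped vertically (top ↔ bottom).

The blue pentagon is in the bottom of the first image and the top of the second — shapes on opposite sides of the horizontal midline have swapped in a mirror flip.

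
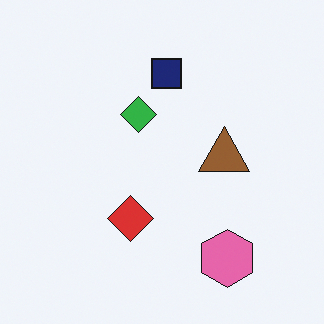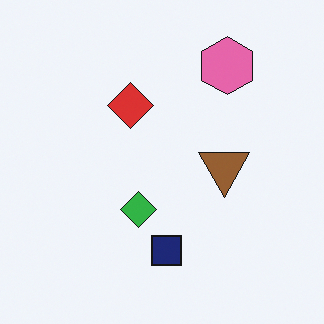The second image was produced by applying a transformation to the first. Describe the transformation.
Flipped vertically (top ↔ bottom).

The pink hexagon is in the bottom-right of the first image and the top-right of the second — shapes on opposite sides of the horizontal midline have swapped in a mirror flip.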